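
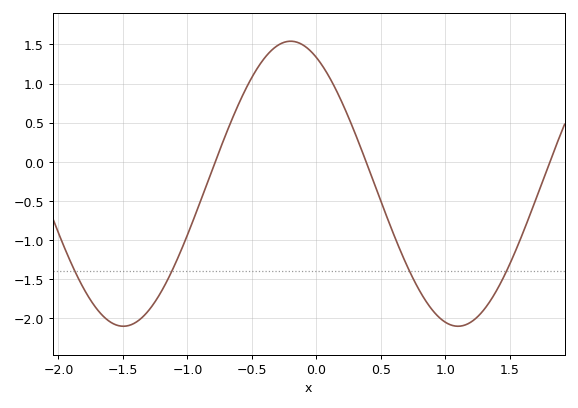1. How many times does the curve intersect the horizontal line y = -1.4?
4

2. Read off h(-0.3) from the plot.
1.5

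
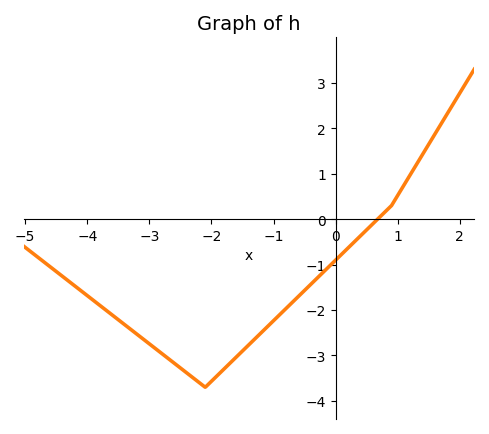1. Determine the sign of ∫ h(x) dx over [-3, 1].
negative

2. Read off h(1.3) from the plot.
1.2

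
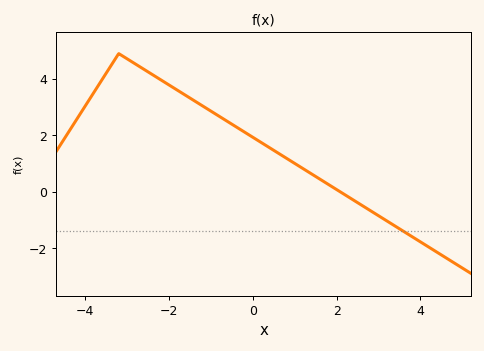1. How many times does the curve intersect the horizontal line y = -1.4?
1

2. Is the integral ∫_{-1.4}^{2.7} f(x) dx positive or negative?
positive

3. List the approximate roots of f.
2.09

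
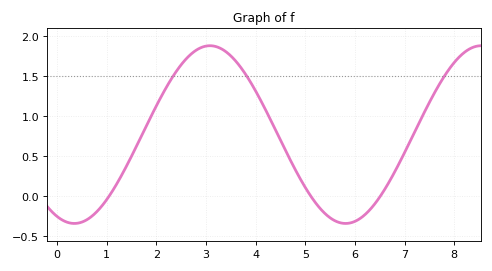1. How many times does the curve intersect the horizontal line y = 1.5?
3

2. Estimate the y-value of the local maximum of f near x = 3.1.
1.88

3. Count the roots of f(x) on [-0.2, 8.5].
3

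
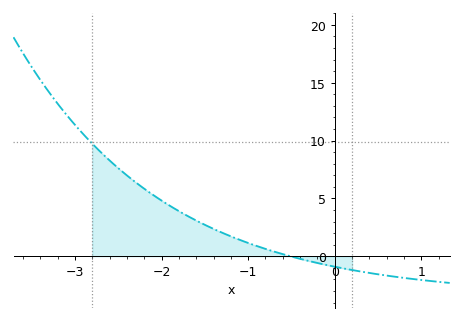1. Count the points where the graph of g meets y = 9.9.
1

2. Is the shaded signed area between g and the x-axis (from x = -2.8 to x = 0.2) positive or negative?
positive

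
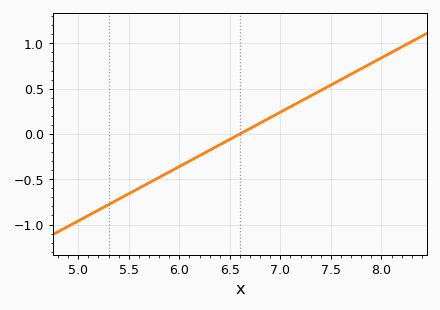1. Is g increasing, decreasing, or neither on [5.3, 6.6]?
increasing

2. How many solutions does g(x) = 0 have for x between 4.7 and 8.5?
1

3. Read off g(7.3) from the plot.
0.4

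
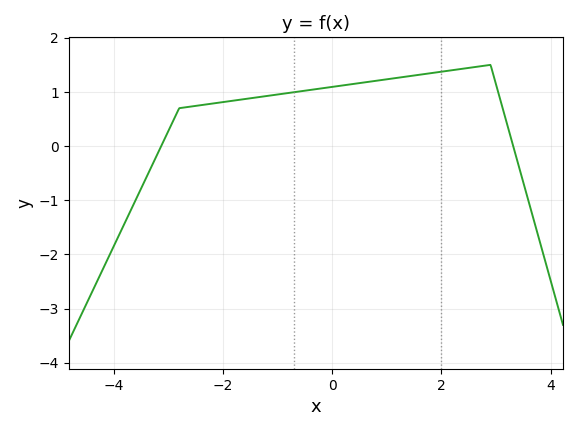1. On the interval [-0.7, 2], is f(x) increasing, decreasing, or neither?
increasing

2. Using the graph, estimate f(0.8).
1.2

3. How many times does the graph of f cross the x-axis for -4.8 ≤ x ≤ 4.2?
2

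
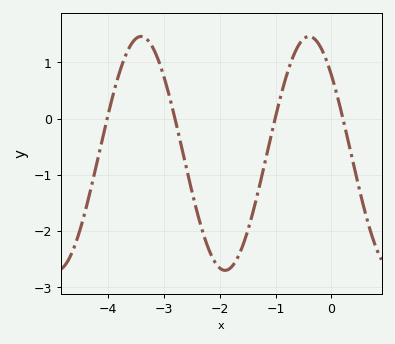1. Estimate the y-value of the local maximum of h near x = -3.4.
1.46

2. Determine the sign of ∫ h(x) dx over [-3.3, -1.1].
negative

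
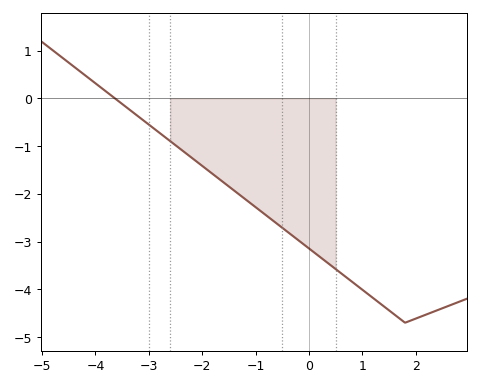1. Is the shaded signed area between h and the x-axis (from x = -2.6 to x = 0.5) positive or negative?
negative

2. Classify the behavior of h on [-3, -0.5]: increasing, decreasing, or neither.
decreasing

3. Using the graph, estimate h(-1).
-2.28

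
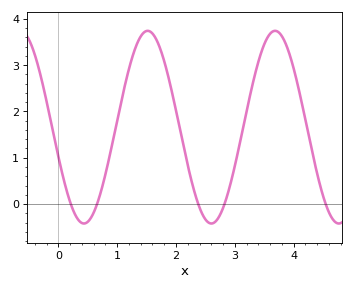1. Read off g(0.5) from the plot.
-0.4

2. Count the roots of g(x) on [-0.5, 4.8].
5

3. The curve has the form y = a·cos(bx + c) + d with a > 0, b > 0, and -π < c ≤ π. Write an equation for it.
y = 2.08cos(2.9x + 1.9) + 1.66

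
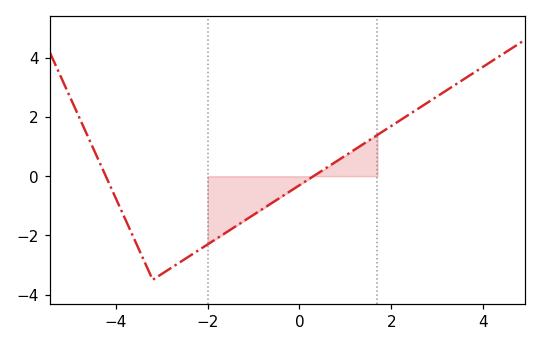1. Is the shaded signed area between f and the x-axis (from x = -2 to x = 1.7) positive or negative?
negative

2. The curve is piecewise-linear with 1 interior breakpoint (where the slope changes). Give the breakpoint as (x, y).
(-3.2, -3.5)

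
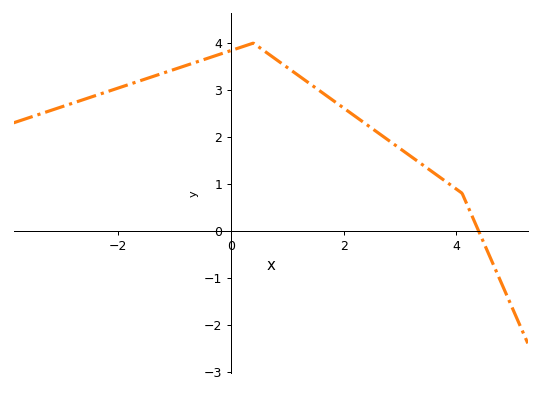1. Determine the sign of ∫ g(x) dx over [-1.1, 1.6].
positive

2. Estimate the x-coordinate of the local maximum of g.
0.4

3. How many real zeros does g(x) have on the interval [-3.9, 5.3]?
1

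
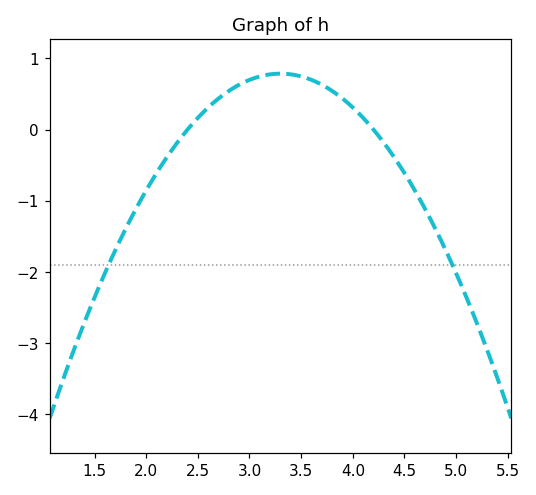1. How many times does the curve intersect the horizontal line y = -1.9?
2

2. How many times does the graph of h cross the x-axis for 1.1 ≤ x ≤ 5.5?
2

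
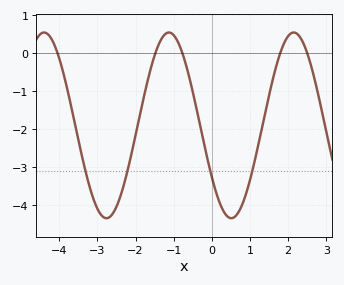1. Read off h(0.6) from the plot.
-4.3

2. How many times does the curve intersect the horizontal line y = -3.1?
4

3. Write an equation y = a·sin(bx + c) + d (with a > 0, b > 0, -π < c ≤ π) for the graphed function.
y = 2.44sin(1.92x - 2.55) - 1.9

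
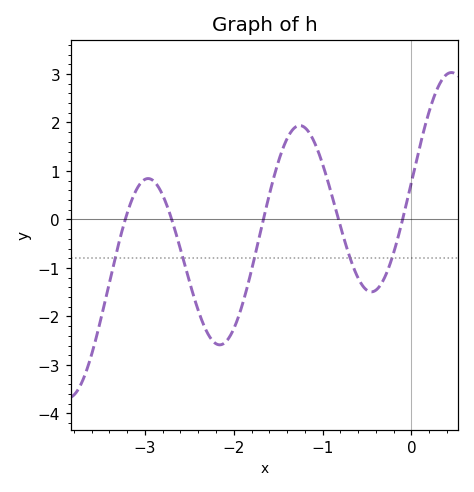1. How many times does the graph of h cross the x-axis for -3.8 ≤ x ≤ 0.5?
5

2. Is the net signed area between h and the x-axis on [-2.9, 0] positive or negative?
negative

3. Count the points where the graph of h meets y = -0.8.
5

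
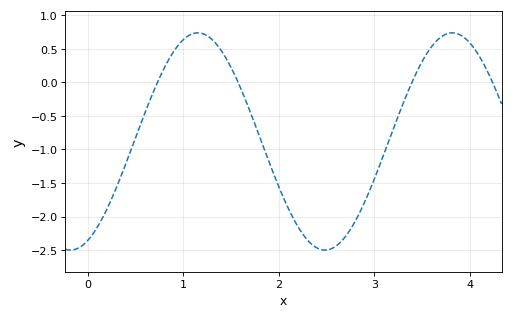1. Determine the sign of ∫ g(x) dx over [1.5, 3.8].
negative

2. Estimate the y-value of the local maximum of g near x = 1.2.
0.74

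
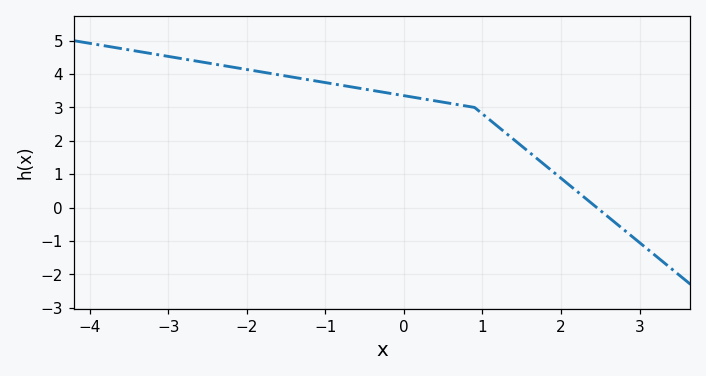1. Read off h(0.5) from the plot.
3.2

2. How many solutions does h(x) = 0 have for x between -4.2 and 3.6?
1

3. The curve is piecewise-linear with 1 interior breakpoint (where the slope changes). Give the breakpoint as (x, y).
(0.9, 3)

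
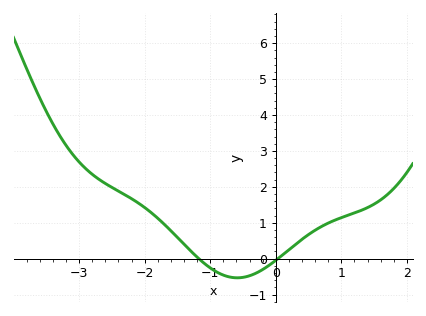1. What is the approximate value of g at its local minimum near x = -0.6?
-0.535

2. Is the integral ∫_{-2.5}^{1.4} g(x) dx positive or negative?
positive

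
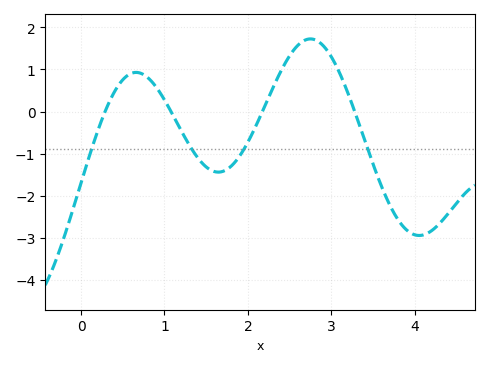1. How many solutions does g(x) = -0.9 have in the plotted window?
4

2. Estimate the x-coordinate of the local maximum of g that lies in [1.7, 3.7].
2.75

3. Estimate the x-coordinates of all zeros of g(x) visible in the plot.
0.289, 1.08, 2.17, 3.28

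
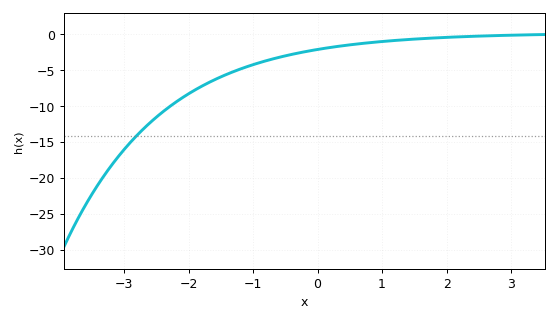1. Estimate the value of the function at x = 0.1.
-1.96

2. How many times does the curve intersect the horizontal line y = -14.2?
1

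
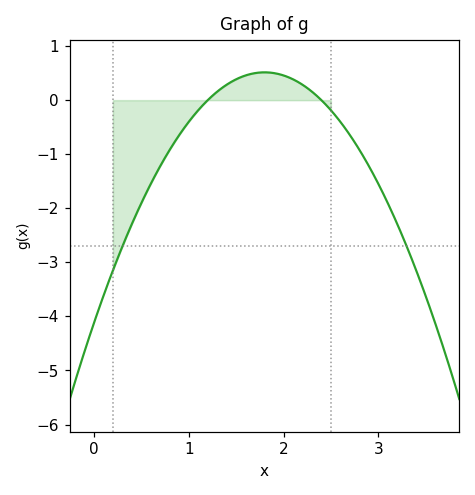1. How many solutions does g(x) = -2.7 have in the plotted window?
2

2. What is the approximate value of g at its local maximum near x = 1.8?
0.515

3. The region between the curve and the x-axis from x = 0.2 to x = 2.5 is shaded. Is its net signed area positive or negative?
negative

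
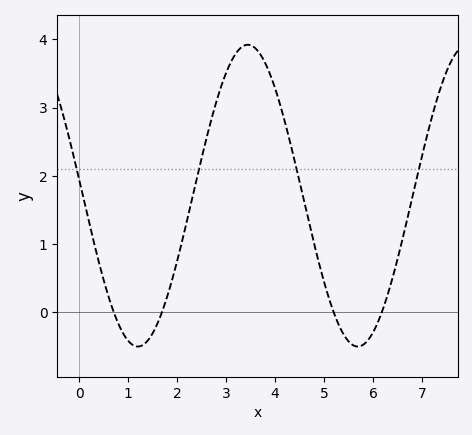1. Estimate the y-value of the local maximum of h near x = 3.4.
3.9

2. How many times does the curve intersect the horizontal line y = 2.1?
4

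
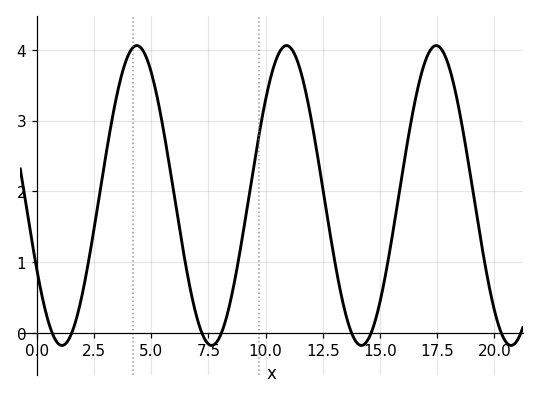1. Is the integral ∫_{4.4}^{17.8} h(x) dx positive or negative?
positive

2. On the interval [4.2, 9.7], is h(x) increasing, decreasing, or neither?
neither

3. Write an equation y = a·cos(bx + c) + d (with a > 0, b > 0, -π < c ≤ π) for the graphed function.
y = 2.12cos(0.96x + 2.09) + 1.94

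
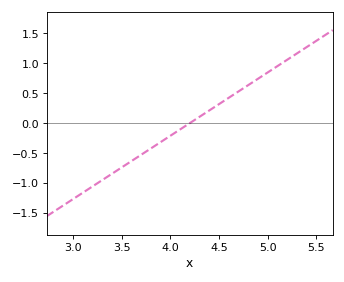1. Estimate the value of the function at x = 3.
-1.27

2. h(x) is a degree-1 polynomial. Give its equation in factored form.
y = 1.06(x - 4.2)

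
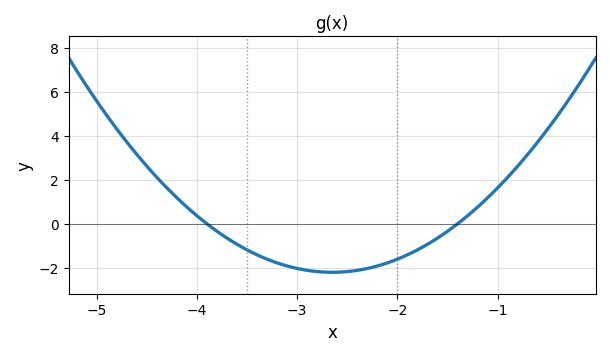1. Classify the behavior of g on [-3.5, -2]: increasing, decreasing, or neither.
neither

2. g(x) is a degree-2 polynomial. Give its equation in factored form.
y = 1.41(x + 3.9)(x + 1.4)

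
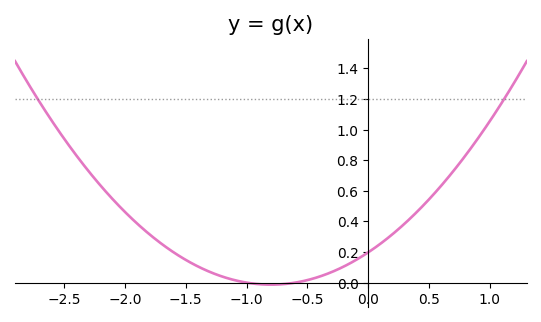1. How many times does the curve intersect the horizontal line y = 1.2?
2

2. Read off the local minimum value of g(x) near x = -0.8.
-0.013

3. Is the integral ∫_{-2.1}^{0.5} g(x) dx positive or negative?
positive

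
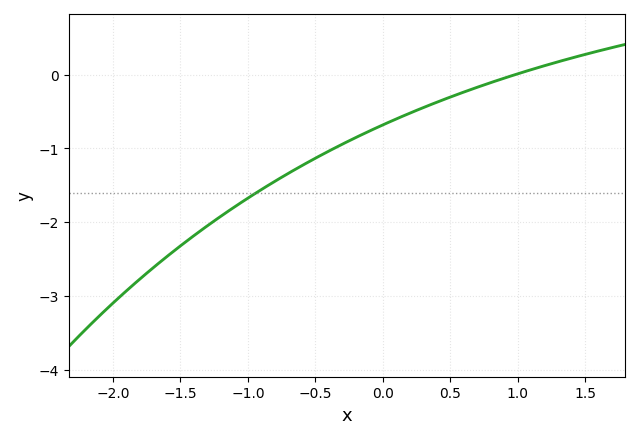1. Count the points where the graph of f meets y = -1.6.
1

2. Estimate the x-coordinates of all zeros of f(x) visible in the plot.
0.979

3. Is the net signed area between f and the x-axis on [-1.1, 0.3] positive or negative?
negative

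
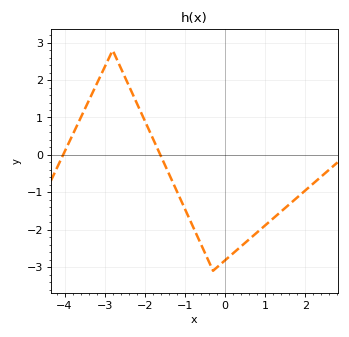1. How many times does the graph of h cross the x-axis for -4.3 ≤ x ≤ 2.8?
2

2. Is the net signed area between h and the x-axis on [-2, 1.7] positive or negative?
negative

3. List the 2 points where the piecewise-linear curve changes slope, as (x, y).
(-2.8, 2.8); (-0.3, -3.1)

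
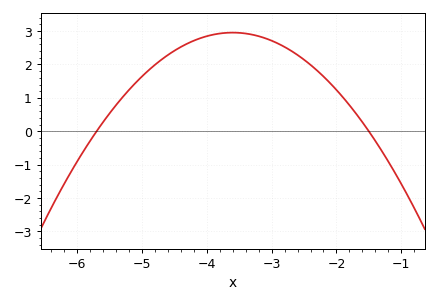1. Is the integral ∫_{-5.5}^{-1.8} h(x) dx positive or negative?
positive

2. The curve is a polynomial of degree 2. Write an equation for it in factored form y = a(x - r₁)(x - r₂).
y = -0.67(x + 5.7)(x + 1.5)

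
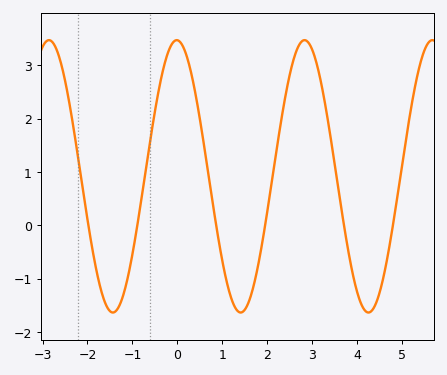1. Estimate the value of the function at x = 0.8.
0.3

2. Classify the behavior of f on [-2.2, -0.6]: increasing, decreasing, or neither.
neither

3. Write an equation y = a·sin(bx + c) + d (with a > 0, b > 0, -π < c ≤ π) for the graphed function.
y = 2.55sin(2.2x + 1.6) + 0.92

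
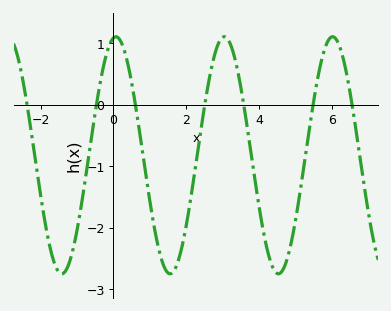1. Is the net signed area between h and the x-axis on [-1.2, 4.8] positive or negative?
negative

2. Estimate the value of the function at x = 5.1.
-1.5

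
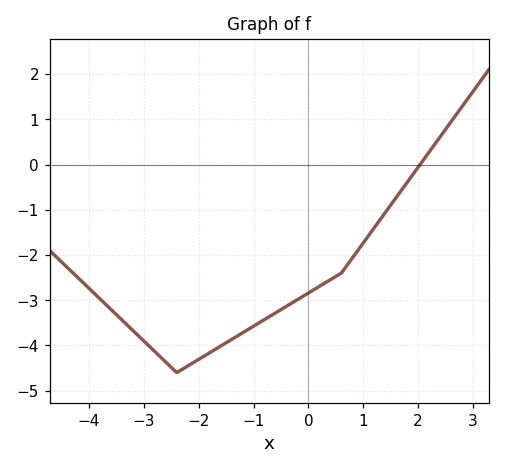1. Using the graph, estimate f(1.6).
-0.7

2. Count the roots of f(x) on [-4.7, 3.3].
1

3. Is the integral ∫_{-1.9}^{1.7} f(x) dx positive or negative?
negative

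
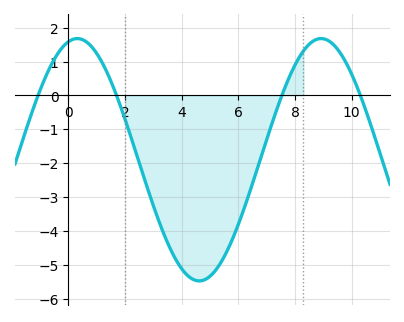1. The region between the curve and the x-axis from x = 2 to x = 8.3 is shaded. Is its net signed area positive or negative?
negative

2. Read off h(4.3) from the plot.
-5.4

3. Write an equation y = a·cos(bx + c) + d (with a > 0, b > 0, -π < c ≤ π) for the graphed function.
y = 3.58cos(0.73x - 0.23) - 1.9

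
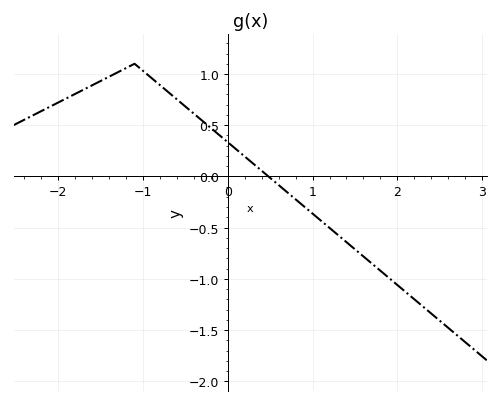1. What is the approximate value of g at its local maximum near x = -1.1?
1.1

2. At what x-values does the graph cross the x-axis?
0.479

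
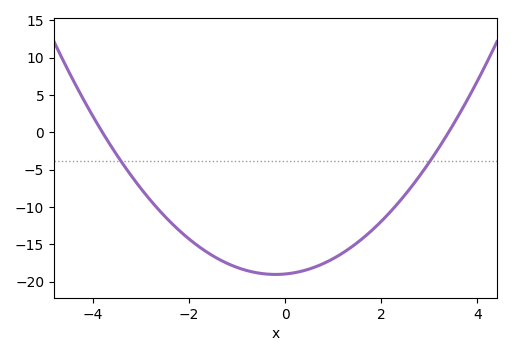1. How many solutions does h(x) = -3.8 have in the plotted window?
2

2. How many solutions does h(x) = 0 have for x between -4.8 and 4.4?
2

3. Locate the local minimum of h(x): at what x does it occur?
-0.2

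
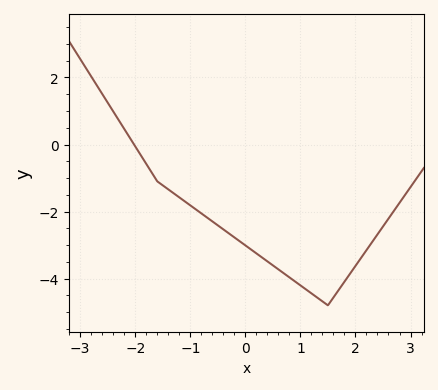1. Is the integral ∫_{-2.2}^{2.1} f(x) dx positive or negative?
negative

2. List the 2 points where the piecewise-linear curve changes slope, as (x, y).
(-1.6, -1.1); (1.5, -4.8)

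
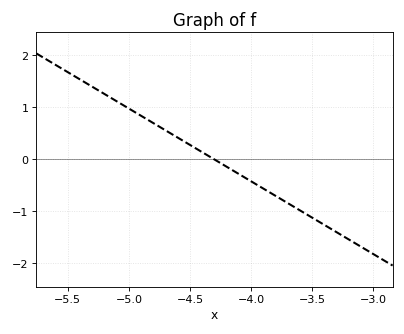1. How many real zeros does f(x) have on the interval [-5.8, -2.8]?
1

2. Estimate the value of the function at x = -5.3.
1.4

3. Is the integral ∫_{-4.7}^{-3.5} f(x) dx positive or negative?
negative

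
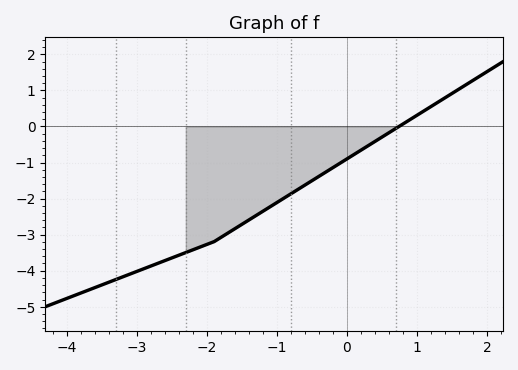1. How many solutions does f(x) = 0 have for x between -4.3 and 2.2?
1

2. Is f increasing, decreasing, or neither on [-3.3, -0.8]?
increasing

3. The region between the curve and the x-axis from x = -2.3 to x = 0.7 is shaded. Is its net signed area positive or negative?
negative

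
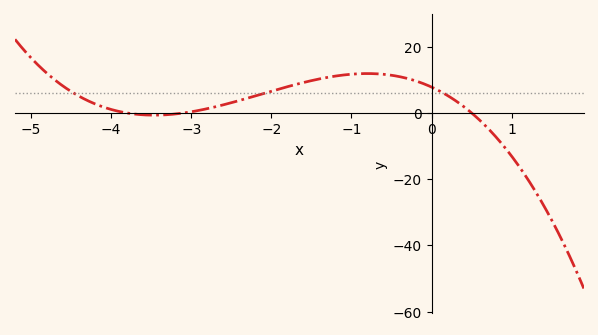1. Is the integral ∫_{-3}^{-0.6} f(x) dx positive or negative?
positive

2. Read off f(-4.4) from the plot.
5.08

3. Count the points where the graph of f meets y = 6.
3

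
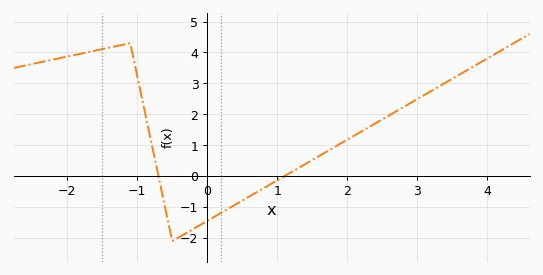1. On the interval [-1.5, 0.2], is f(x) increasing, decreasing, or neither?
neither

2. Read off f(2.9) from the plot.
2.36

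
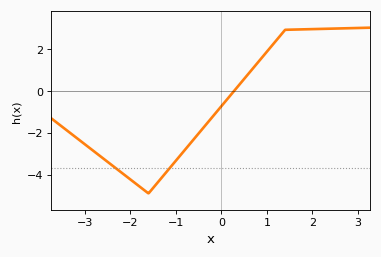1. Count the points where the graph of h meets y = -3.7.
2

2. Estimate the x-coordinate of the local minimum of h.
-1.6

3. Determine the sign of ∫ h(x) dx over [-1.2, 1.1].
negative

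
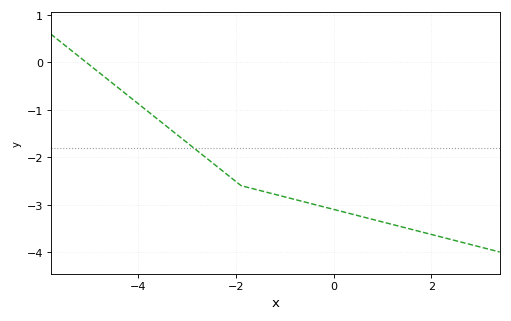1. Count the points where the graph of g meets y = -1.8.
1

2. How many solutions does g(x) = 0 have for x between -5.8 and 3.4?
1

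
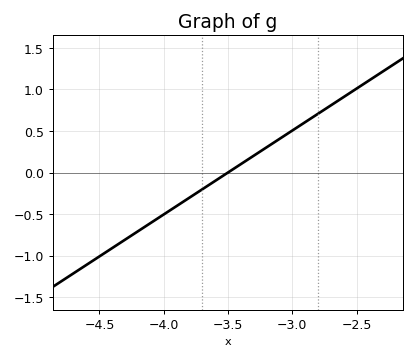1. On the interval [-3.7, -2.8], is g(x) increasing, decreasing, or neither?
increasing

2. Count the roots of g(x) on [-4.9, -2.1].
1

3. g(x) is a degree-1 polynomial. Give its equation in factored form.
y = 1.01(x + 3.5)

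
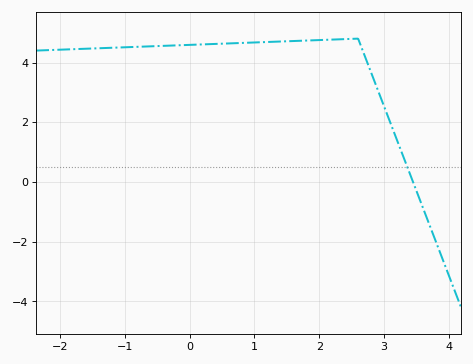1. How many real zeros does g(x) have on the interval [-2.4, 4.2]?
1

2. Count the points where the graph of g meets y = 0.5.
1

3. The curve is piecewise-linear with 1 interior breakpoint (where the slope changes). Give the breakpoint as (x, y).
(2.6, 4.8)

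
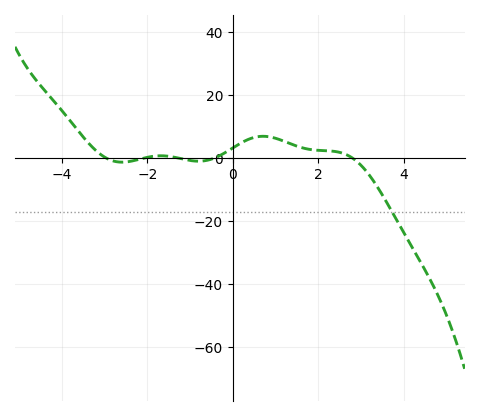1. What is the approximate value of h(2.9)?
-2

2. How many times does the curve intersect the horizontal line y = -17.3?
1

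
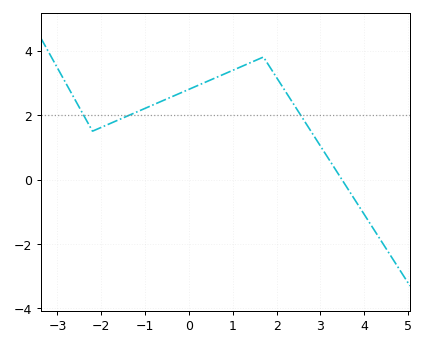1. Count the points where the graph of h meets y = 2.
3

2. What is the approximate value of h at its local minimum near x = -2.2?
1.5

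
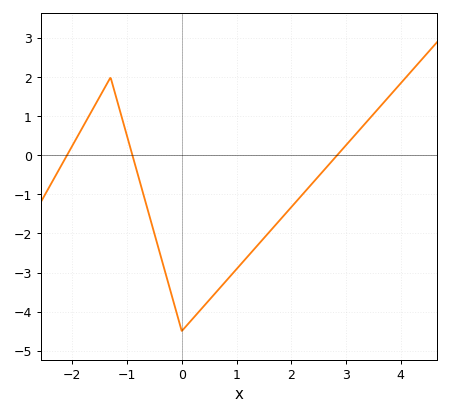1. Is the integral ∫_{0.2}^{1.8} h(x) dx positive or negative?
negative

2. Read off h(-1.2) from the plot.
1.5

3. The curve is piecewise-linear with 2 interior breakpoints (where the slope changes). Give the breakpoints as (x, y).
(-1.3, 2); (0, -4.5)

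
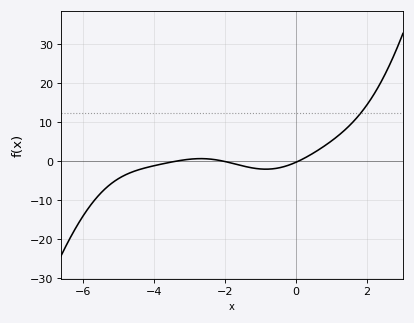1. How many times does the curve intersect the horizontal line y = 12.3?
1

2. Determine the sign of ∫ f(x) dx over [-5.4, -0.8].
negative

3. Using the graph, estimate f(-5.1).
-5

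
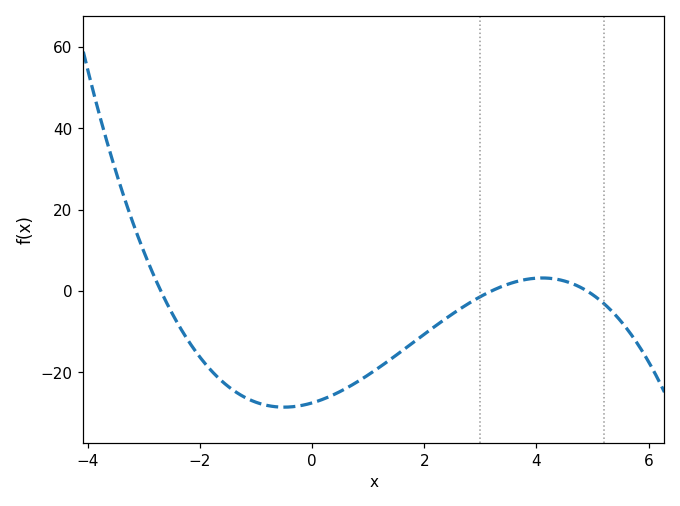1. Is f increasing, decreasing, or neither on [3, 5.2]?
neither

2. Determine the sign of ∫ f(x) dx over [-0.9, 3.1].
negative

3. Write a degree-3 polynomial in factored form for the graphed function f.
y = -0.65(x + 2.7)(x - 3.2)(x - 4.9)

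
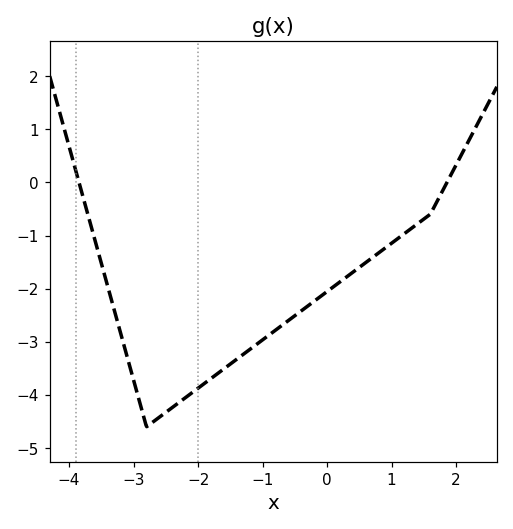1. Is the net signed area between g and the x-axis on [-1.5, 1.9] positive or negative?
negative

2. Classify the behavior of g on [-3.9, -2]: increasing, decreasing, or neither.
neither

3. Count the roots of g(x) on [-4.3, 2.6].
2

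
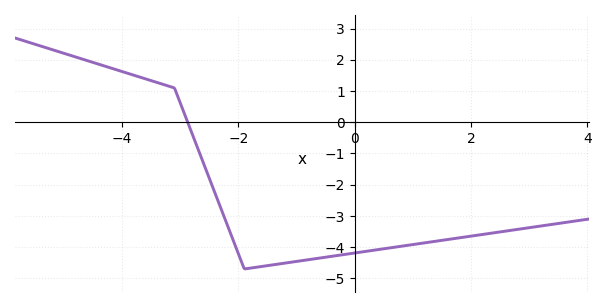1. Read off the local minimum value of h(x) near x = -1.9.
-4.7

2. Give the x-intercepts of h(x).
-2.87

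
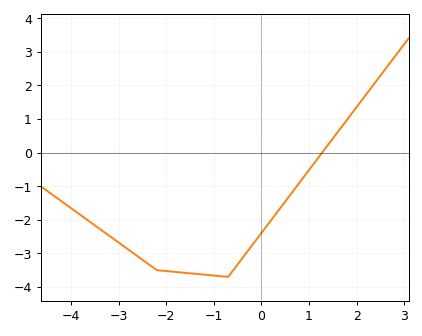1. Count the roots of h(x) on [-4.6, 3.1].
1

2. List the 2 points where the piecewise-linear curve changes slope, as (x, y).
(-2.2, -3.5); (-0.7, -3.7)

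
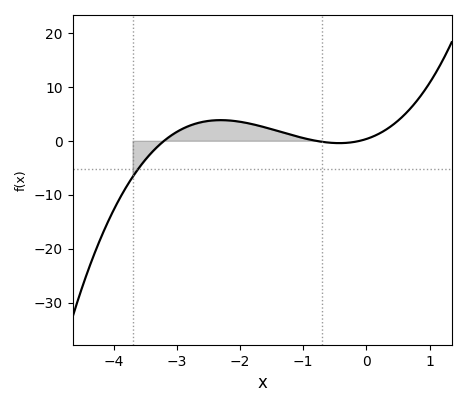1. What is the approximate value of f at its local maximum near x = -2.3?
3.83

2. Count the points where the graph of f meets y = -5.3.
1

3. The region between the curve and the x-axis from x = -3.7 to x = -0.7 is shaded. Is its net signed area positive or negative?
positive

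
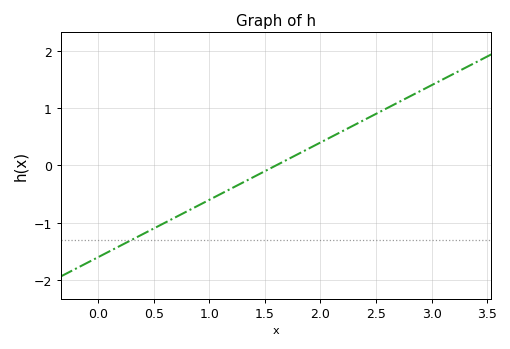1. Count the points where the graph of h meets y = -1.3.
1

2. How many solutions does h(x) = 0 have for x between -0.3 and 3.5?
1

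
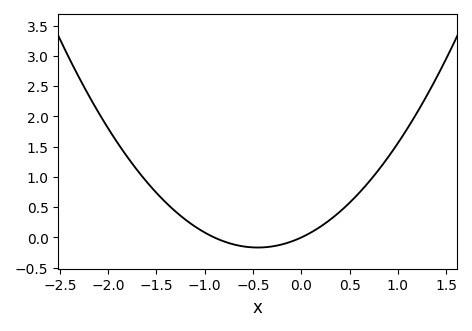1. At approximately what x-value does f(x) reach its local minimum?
-0.45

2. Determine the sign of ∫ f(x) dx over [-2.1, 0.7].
positive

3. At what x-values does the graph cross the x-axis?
-0.9, 0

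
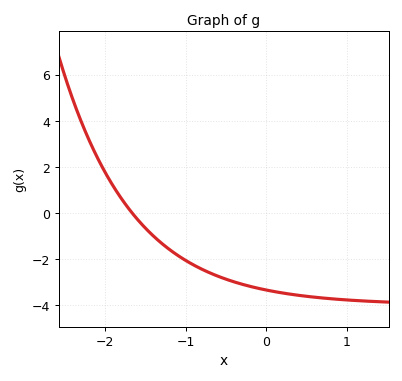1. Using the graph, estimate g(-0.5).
-2.8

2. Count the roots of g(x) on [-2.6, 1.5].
1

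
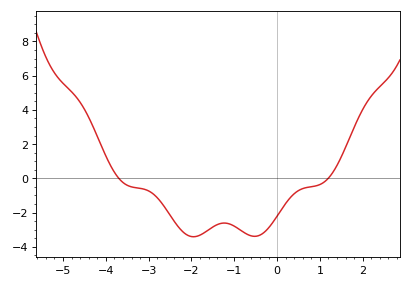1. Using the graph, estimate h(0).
-2.2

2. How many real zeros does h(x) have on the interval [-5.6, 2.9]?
2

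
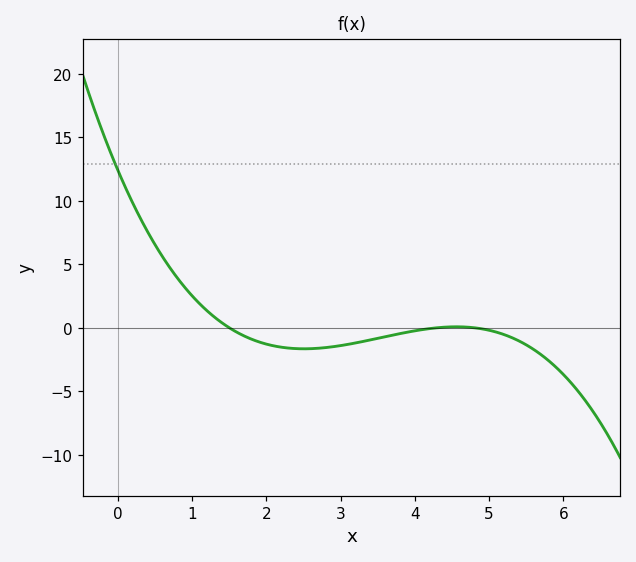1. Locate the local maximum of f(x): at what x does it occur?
4.6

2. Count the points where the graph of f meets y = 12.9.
1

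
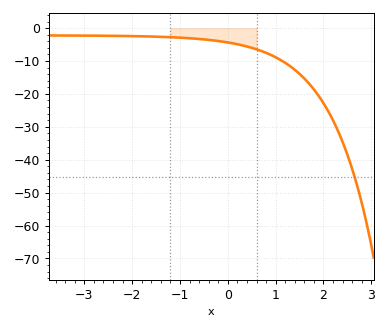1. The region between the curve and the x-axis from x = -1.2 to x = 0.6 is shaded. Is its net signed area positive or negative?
negative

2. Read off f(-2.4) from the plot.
-2.34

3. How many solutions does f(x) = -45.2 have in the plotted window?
1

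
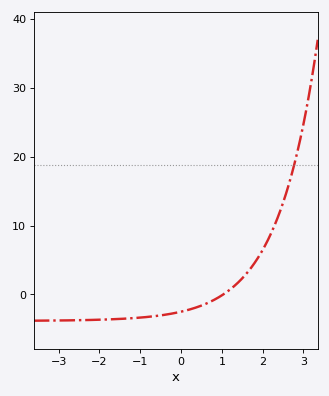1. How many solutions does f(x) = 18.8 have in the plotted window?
1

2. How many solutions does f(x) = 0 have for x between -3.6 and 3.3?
1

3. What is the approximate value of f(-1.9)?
-4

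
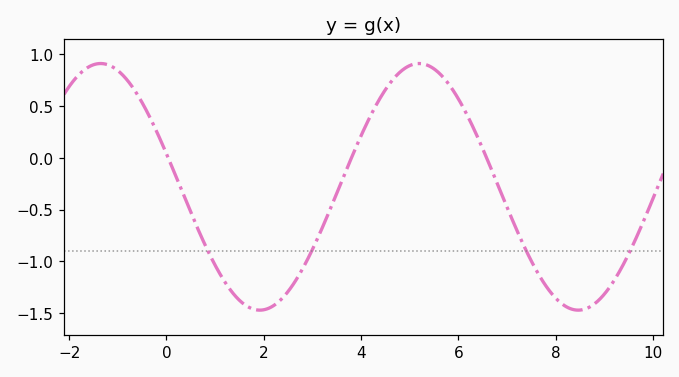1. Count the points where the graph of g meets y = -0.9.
4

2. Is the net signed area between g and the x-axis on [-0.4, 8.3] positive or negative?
negative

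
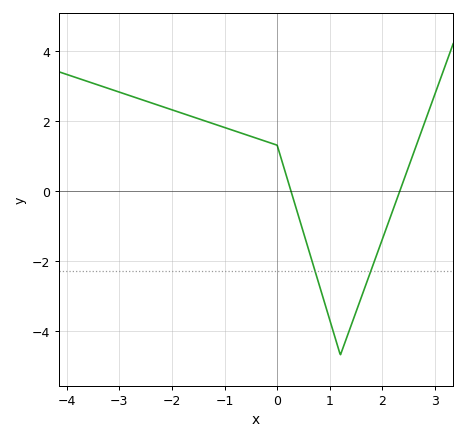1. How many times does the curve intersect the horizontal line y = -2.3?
2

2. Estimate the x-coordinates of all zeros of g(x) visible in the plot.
0.3, 2.3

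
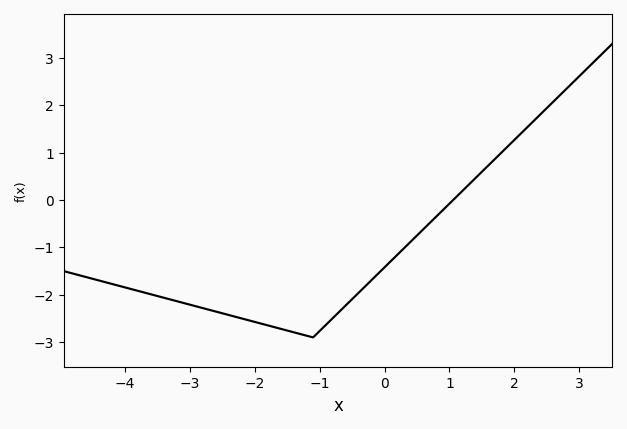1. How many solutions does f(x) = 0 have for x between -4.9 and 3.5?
1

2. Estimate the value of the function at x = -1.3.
-2.83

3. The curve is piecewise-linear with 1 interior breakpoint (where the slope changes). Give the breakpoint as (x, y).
(-1.1, -2.9)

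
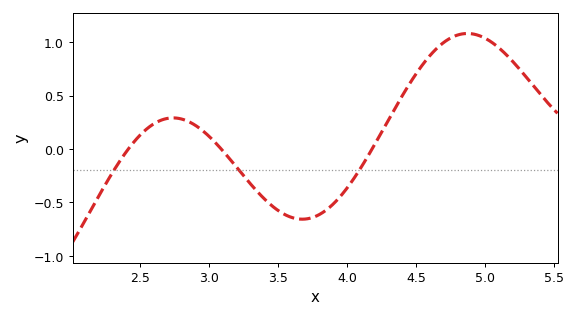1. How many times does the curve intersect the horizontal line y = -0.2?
3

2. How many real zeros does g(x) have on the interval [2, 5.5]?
3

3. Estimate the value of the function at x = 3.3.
-0.329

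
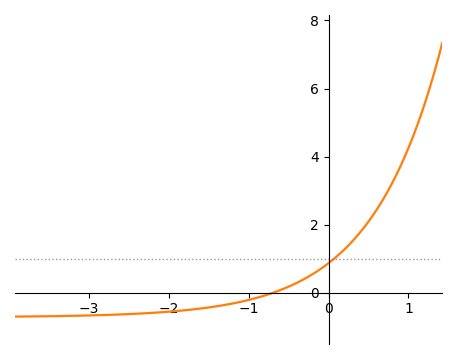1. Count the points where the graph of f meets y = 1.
1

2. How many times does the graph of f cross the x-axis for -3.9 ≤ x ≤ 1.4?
1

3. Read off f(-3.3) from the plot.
-0.683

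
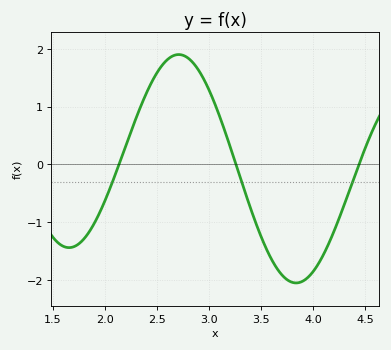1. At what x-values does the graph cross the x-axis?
2.15, 3.25, 4.45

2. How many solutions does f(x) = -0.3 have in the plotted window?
3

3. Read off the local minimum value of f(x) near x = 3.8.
-2.1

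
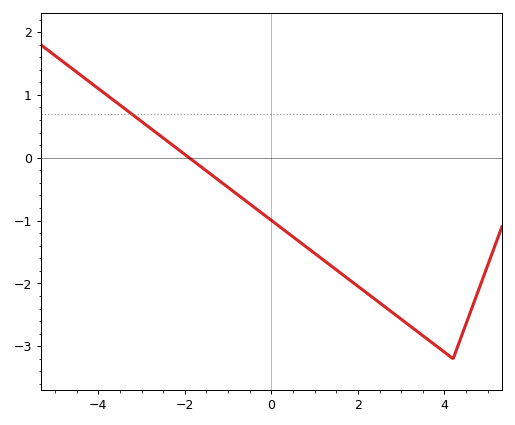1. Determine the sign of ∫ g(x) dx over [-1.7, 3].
negative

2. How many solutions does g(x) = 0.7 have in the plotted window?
1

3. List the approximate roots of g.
-2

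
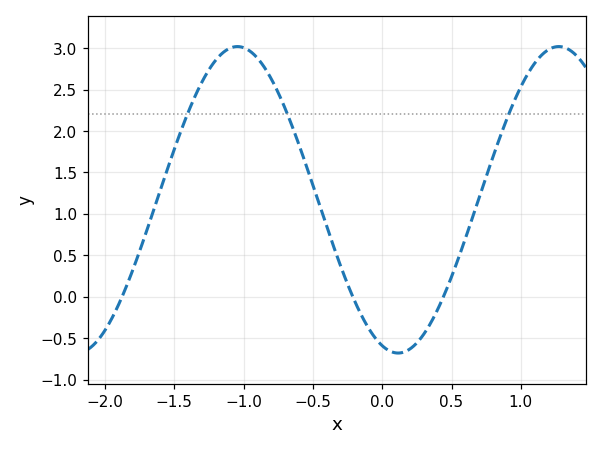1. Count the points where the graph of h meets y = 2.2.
3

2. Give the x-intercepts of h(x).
-1.88, -0.212, 0.442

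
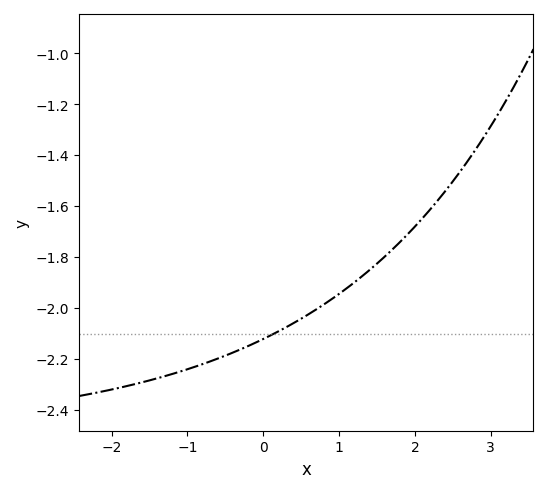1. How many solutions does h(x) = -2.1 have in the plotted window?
1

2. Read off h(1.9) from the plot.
-1.71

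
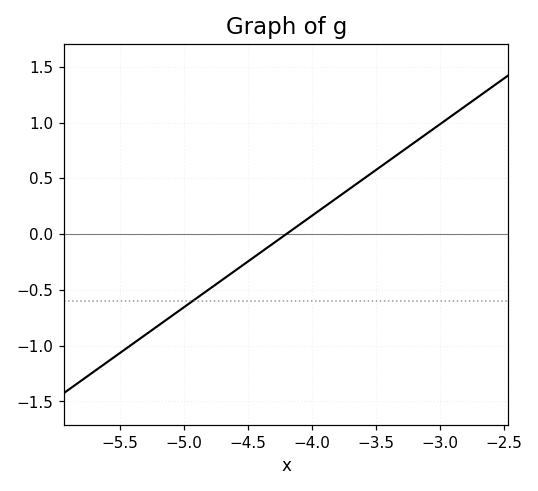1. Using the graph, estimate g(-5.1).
-0.738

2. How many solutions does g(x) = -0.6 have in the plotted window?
1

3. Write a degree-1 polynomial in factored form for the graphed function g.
y = 0.82(x + 4.2)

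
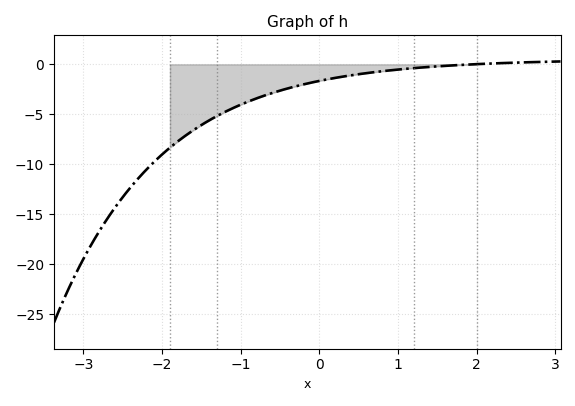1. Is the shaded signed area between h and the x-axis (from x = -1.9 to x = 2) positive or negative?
negative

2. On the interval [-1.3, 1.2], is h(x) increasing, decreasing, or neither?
increasing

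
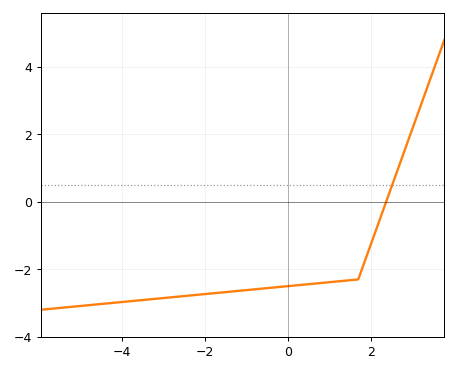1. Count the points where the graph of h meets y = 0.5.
1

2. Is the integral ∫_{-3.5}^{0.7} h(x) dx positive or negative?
negative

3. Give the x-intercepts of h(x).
2.4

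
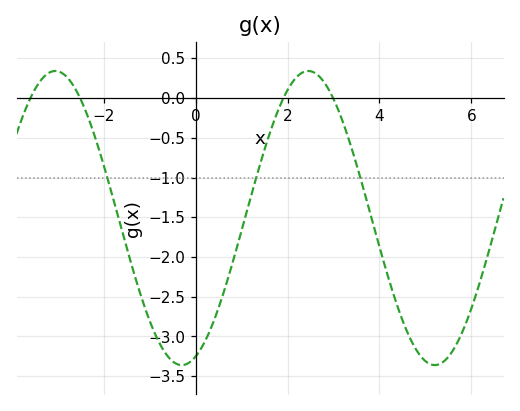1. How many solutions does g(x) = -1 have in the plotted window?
3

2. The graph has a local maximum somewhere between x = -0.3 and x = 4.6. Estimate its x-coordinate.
2.4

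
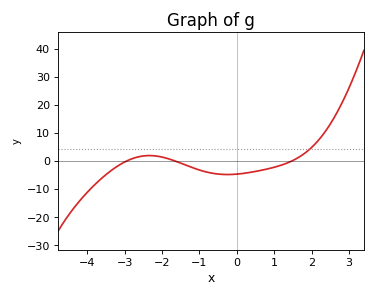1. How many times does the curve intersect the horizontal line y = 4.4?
1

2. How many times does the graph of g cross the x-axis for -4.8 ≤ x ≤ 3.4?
3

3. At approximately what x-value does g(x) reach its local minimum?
-0.2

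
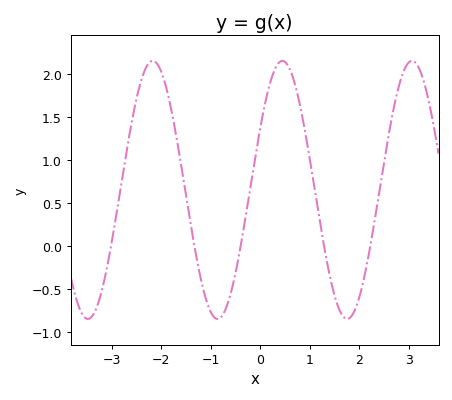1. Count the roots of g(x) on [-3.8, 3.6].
5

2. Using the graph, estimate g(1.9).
-0.75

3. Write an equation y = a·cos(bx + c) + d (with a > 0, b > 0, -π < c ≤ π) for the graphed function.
y = 1.5cos(2.4x - 1.1) + 0.65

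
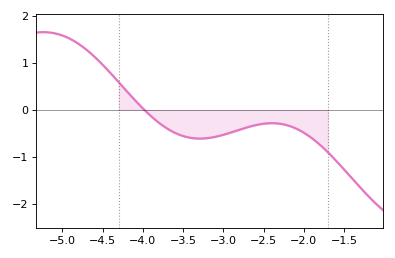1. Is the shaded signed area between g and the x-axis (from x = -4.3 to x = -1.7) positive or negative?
negative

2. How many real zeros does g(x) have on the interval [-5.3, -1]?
1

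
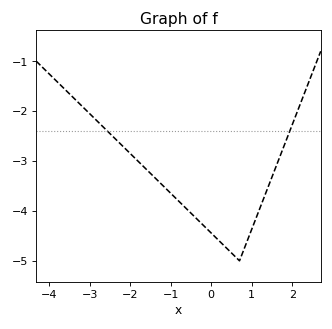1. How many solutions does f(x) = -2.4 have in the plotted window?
2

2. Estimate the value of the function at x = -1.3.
-3.4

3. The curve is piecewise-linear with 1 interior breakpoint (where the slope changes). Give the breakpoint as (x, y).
(0.7, -5)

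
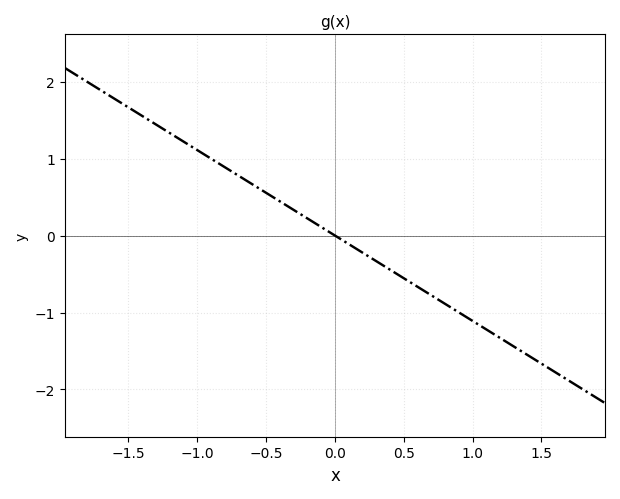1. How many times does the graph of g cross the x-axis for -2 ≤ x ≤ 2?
1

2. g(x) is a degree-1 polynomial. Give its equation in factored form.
y = -1.11(x - 0)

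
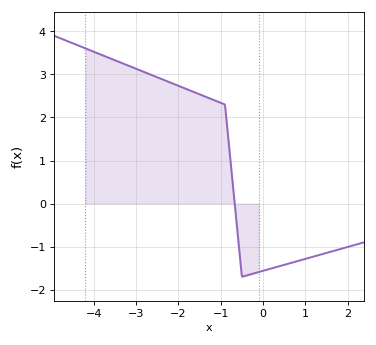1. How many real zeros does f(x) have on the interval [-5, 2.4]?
1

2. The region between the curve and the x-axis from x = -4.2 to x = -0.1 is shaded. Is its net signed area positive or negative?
positive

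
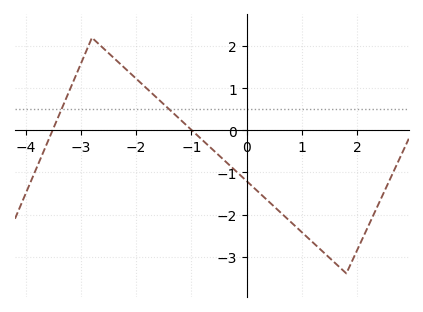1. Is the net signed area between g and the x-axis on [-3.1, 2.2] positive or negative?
negative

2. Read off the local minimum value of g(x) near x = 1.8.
-3.4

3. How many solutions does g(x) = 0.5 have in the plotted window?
2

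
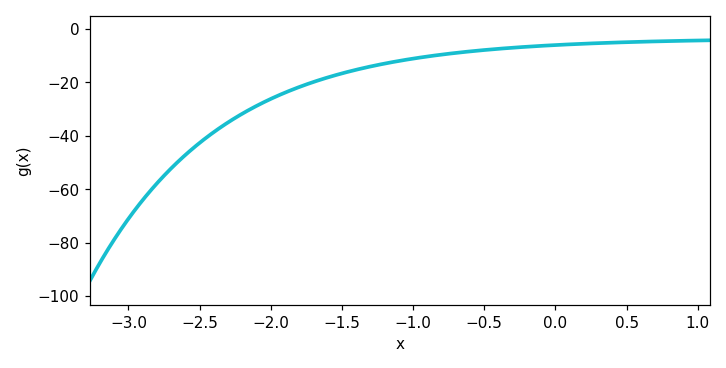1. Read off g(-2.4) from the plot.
-38.6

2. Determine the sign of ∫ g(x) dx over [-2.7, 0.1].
negative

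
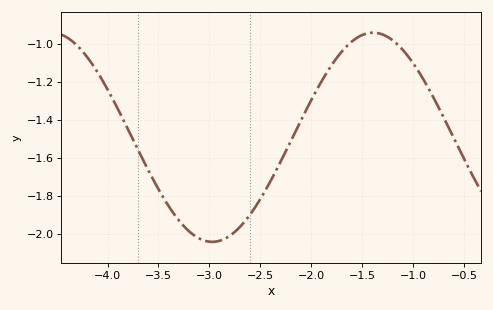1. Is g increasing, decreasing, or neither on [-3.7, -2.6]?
neither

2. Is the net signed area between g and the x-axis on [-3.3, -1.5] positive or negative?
negative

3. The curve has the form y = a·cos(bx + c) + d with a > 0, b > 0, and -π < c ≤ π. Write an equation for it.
y = 0.55cos(1.99x + 2.77) - 1.49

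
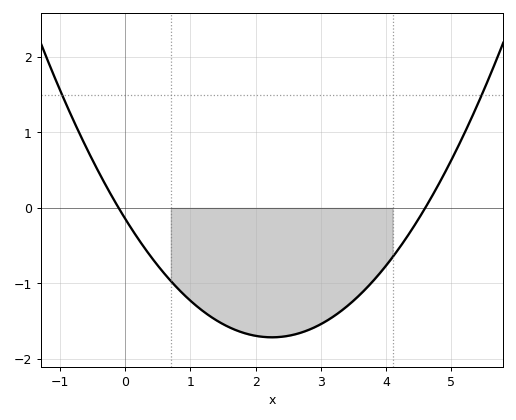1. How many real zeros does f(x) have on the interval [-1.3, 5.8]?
2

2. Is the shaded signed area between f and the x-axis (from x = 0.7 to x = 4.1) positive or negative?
negative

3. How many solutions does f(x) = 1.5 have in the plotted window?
2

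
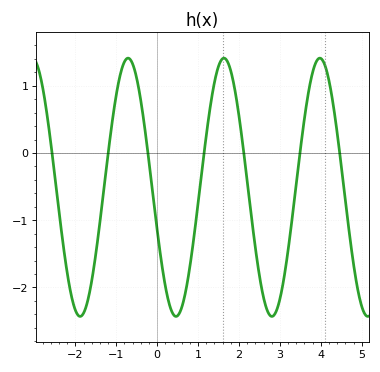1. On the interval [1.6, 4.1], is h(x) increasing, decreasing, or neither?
neither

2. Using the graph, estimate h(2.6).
-2.2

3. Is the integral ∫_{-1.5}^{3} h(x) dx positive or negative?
negative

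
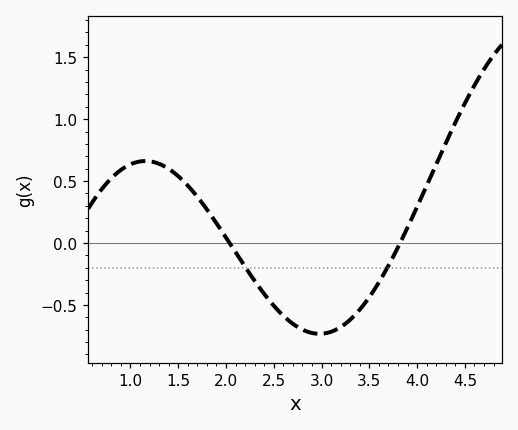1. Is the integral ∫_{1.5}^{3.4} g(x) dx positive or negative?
negative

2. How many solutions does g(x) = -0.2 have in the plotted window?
2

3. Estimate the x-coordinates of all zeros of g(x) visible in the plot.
2.04, 3.82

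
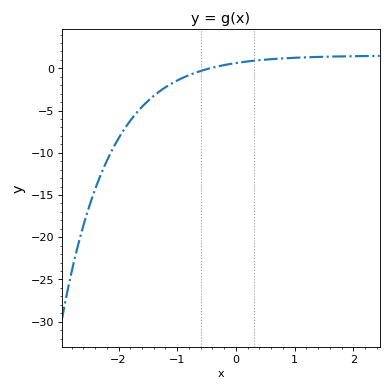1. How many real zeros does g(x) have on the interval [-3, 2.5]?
1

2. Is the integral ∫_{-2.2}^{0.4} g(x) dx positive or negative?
negative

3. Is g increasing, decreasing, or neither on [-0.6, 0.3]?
increasing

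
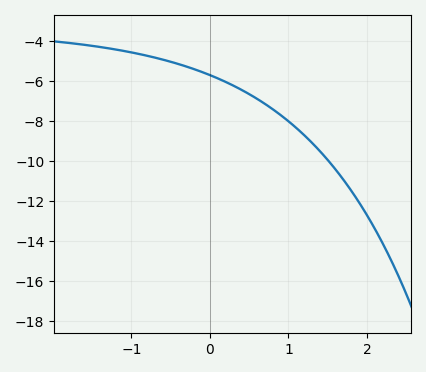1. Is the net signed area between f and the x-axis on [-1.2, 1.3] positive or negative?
negative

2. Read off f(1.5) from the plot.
-10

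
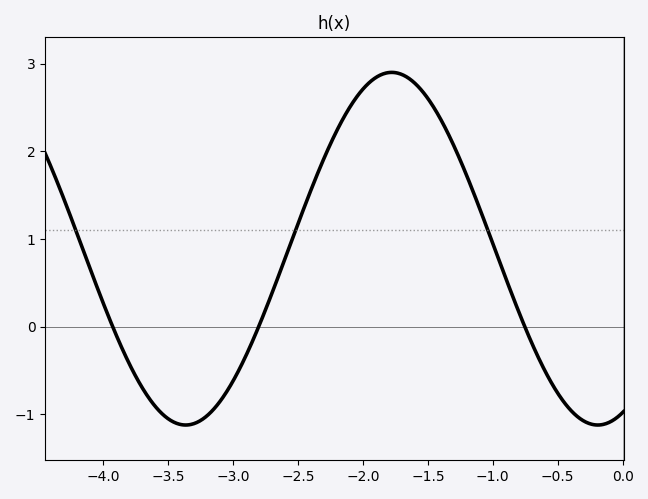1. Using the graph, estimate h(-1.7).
2.9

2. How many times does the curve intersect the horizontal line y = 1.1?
3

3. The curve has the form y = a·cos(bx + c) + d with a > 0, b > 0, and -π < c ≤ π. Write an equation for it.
y = 2.01cos(2x - 2.8) + 0.89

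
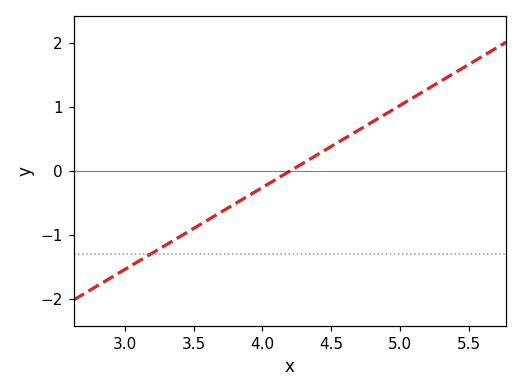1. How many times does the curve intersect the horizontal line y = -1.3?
1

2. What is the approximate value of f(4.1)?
-0.1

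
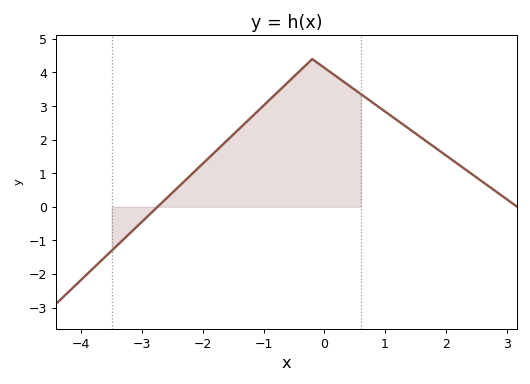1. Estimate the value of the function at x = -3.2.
-0.786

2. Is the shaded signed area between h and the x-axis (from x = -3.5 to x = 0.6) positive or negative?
positive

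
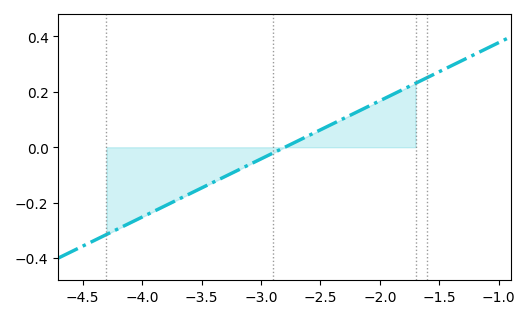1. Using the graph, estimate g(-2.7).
0.02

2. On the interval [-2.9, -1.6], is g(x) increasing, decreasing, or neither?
increasing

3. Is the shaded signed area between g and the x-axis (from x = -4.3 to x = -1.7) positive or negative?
negative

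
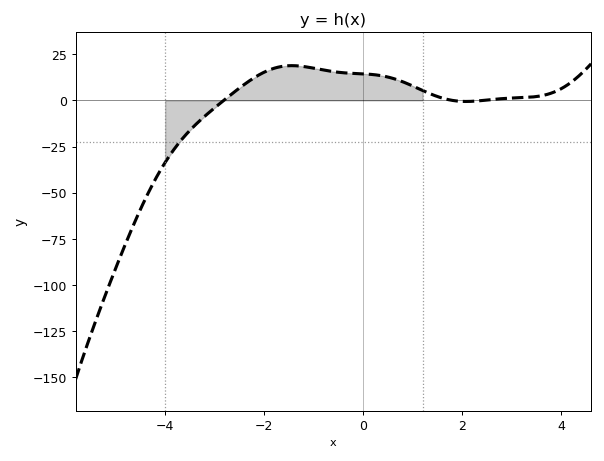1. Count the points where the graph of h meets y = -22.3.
1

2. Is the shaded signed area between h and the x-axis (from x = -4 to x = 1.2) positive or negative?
positive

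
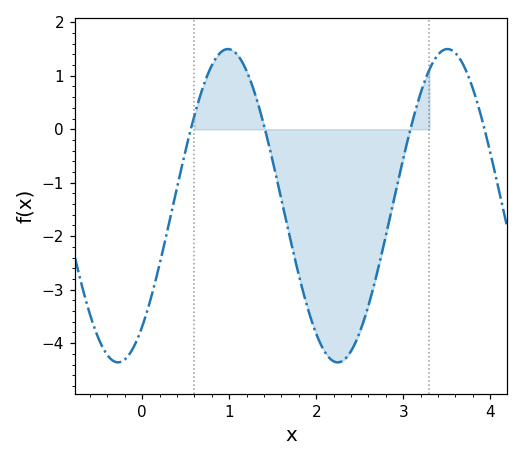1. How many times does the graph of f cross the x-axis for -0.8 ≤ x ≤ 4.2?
4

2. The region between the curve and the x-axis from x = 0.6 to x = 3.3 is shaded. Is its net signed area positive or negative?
negative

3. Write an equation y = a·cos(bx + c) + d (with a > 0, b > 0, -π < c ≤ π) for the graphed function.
y = 2.93cos(2.49x - 2.45) - 1.43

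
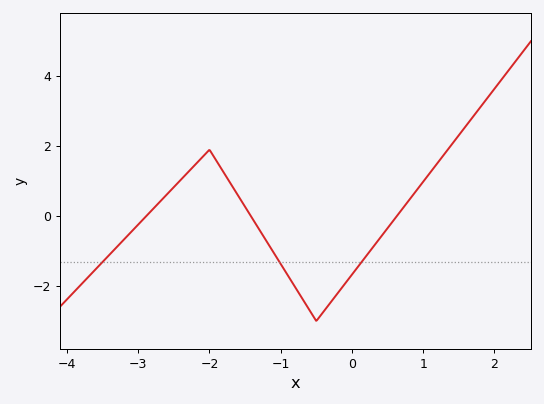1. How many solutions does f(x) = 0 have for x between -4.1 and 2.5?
3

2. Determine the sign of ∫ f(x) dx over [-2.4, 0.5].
negative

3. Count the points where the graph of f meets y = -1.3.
3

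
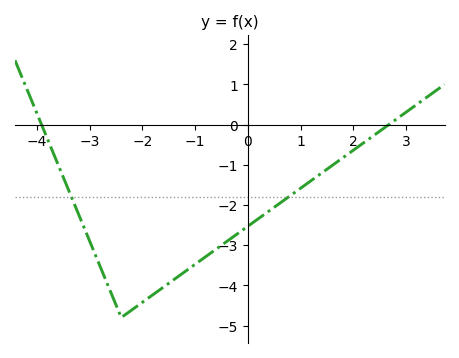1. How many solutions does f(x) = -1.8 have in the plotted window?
2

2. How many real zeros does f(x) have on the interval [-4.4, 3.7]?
2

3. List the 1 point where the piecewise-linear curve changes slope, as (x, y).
(-2.4, -4.8)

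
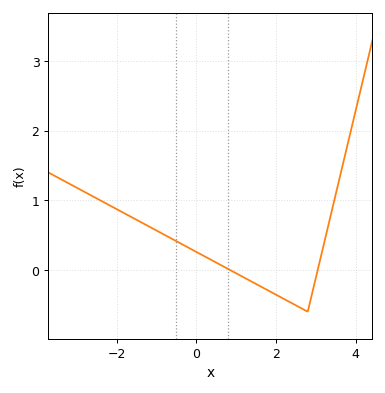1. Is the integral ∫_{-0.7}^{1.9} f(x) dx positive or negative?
positive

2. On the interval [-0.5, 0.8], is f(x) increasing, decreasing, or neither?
decreasing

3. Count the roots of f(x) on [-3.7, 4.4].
2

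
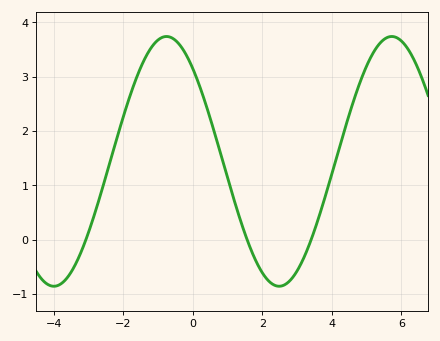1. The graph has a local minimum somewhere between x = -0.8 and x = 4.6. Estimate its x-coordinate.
2.49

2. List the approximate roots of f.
-3.07, 1.56, 3.41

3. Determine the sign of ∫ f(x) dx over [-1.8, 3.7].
positive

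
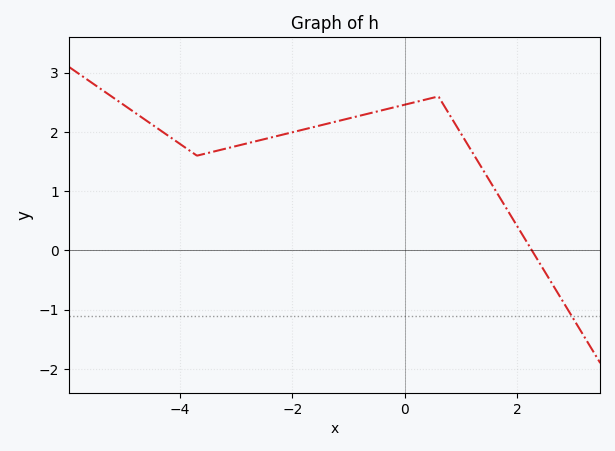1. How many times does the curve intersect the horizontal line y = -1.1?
1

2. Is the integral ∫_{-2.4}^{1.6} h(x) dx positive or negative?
positive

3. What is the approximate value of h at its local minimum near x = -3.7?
1.6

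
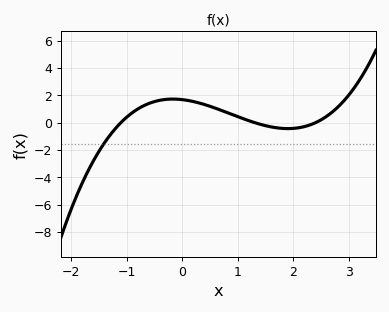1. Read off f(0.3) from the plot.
1.4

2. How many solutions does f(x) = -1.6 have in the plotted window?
1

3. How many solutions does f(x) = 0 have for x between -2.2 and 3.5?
3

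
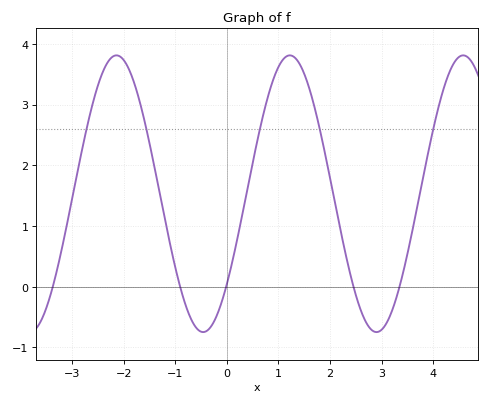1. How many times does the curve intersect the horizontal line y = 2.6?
5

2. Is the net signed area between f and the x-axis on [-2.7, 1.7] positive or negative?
positive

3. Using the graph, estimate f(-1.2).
1.11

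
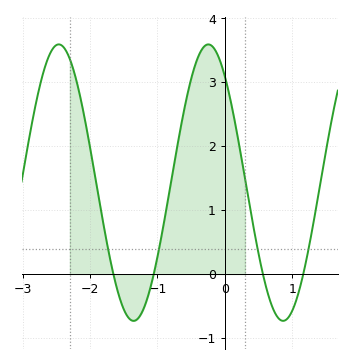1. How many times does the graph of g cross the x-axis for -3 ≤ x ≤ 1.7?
4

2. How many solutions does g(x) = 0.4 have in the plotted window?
4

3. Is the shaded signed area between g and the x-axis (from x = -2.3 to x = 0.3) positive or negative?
positive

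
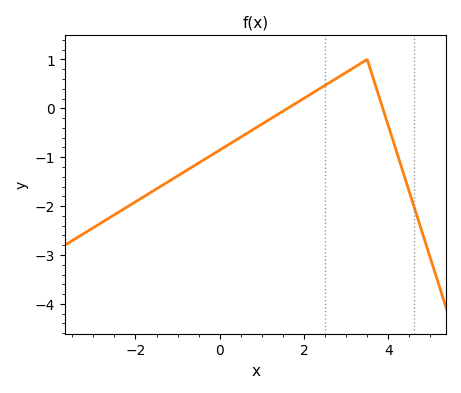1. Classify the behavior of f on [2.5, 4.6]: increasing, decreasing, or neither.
neither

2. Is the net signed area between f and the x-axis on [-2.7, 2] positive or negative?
negative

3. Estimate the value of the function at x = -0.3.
-1.01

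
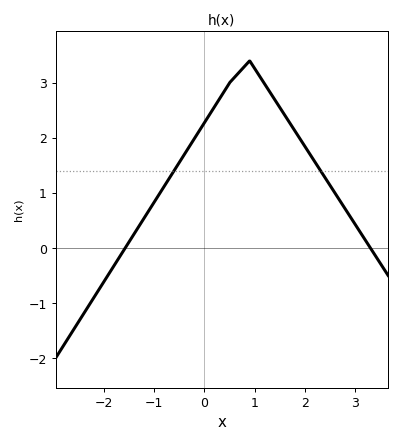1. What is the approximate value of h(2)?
1.84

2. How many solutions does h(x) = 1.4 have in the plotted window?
2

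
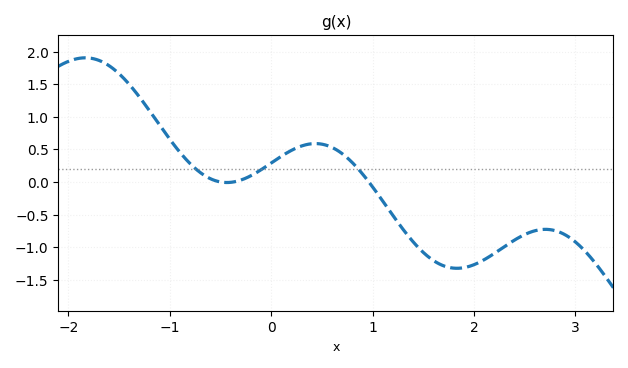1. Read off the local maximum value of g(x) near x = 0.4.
0.6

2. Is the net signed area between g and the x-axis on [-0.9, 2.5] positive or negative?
negative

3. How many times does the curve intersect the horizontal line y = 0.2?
3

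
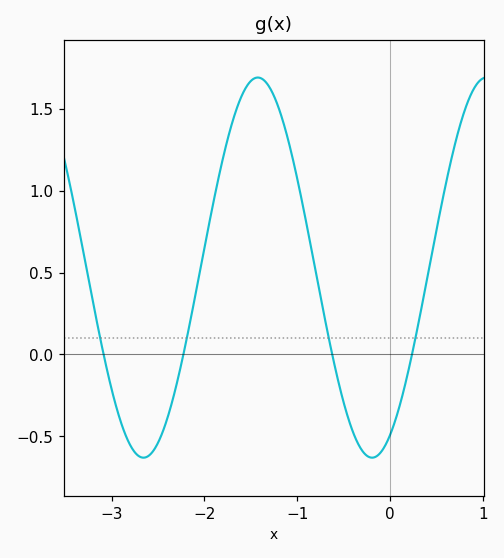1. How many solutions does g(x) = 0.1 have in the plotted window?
4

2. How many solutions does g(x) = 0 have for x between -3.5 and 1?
4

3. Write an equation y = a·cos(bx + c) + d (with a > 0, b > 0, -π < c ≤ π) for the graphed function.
y = 1.16cos(2.5x - 2.7) + 0.53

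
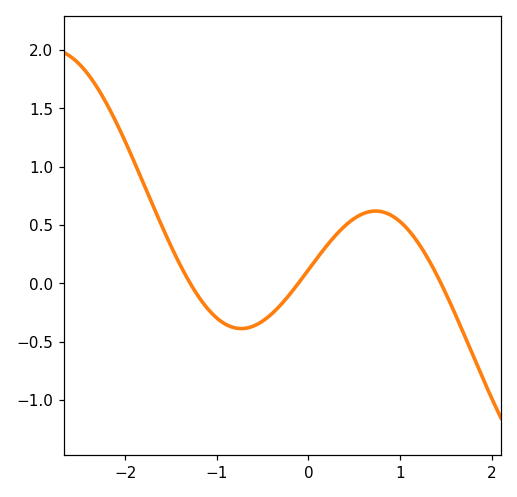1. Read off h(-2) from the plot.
1.2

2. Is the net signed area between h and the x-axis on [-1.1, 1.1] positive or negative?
positive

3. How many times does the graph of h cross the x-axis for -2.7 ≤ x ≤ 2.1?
3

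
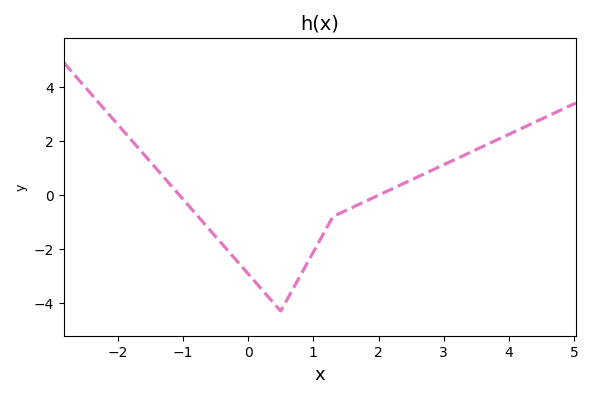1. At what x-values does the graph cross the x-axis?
-1.06, 2.01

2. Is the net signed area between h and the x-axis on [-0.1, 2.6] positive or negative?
negative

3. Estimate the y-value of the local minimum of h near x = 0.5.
-4.29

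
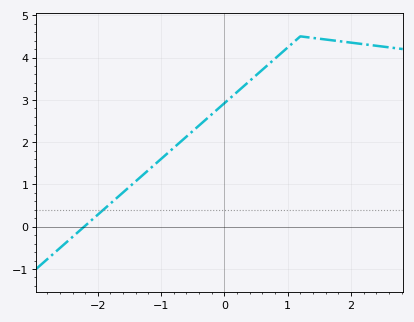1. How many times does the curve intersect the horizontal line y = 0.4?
1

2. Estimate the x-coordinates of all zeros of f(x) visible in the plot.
-2.22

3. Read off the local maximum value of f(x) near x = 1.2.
4.5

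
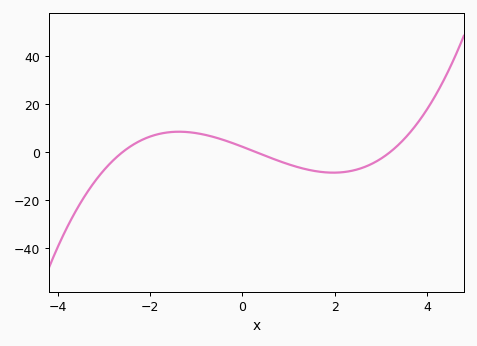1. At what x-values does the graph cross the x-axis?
-2.6, 0.2, 3.2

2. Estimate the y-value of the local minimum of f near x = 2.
-8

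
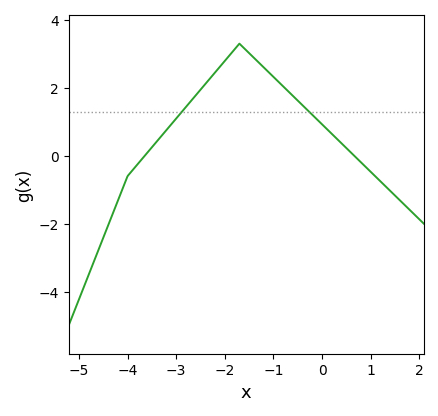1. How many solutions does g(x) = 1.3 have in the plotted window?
2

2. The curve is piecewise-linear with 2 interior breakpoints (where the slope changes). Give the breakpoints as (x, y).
(-4, -0.6); (-1.7, 3.3)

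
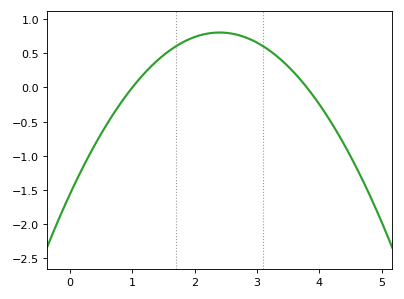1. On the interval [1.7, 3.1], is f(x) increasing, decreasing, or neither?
neither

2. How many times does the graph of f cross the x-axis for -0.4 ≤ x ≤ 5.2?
2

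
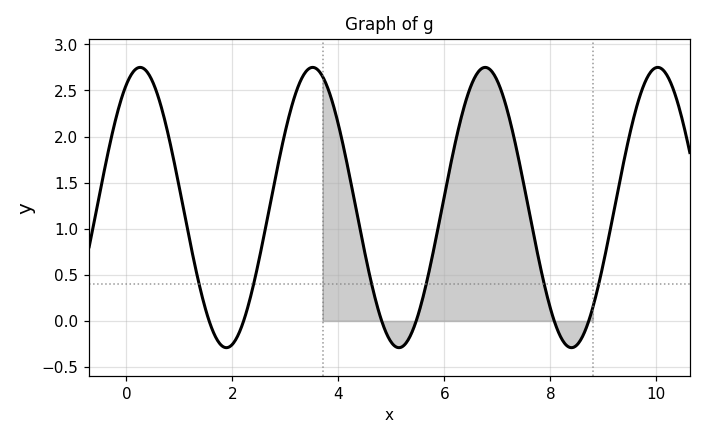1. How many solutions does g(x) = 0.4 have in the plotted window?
6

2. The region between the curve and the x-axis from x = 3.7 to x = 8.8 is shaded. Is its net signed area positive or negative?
positive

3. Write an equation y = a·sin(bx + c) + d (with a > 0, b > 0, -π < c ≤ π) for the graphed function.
y = 1.52sin(1.93x + 1.07) + 1.23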